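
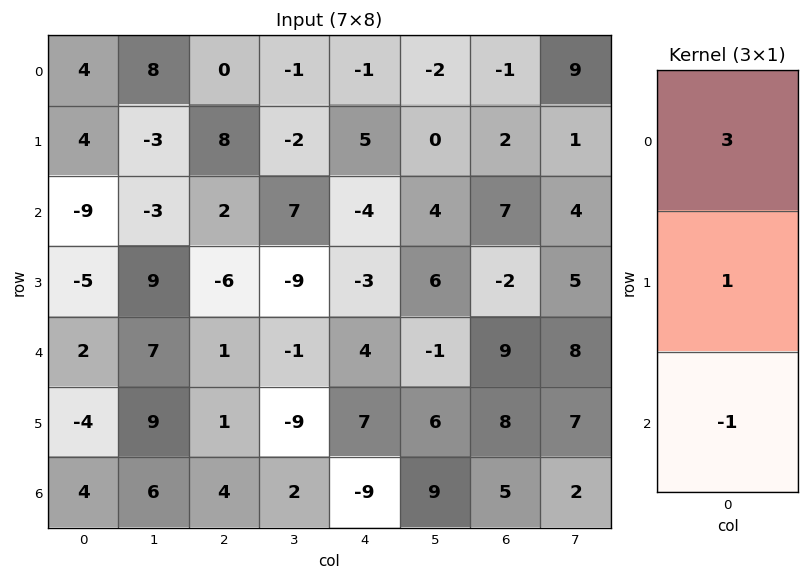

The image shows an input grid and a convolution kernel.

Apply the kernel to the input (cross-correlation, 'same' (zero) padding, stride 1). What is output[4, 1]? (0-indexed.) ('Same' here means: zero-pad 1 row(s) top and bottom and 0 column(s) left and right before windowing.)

The receptive field on the zero-padded input at this output position is [9 / 7 / 9]. Elementwise product with the kernel and sum: 9·3 + 7·1 + 9·-1.

25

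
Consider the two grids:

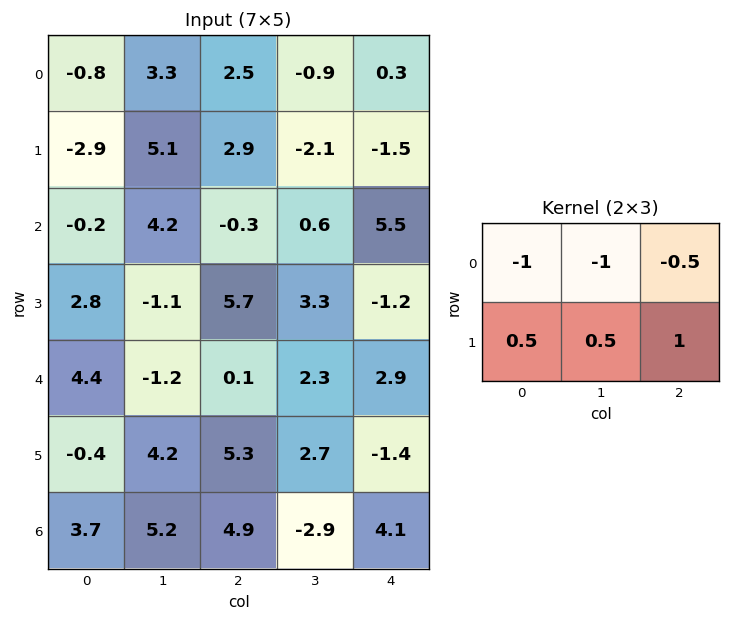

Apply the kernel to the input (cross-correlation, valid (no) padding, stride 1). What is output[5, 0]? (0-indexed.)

The receptive field on the input at this output position is [-0.4 4.2 5.3 / 3.7 5.2 4.9]. Elementwise product with the kernel and sum: -0.4·-1 + 4.2·-1 + 5.3·-0.5 + 3.7·0.5 + 5.2·0.5 + 4.9·1.

2.9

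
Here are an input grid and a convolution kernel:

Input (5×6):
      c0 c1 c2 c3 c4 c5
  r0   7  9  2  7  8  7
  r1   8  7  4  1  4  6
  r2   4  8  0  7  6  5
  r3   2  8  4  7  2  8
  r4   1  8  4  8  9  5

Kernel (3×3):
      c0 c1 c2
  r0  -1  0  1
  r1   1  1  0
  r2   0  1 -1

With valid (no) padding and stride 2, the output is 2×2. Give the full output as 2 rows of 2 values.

Output[0,0]: The receptive field on the input at this output position is [7 9 2 / 8 7 4 / 4 8 0]. Elementwise product with the kernel and sum: 7·-1 + 2·1 + 8·1 + 7·1 + 8·1 + 0·-1.
Output[0,1]: The receptive field on the input at this output position is [2 7 8 / 4 1 4 / 0 7 6]. Elementwise product with the kernel and sum: 2·-1 + 8·1 + 4·1 + 1·1 + 7·1 + 6·-1.

18 12
10 16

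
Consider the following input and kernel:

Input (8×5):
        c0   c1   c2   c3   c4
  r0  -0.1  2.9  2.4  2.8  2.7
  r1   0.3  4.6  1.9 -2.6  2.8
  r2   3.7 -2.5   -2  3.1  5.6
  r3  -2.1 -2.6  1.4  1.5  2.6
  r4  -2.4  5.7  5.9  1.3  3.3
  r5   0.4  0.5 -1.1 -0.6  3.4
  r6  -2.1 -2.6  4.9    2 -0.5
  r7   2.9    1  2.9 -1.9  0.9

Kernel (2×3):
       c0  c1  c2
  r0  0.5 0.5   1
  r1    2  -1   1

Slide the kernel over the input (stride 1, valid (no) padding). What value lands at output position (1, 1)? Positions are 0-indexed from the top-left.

0.75

The receptive field on the input at this output position is [4.6 1.9 -2.6 / -2.5 -2 3.1]. Elementwise product with the kernel and sum: 4.6·0.5 + 1.9·0.5 + -2.6·1 + -2.5·2 + -2·-1 + 3.1·1.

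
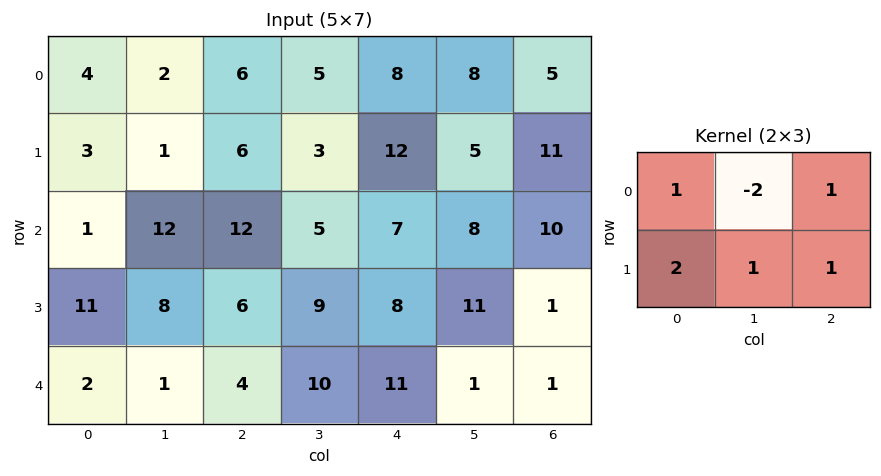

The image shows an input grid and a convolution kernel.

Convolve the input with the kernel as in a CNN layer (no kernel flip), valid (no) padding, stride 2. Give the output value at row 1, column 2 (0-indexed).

29

The receptive field on the input at this output position is [7 8 10 / 8 11 1]. Elementwise product with the kernel and sum: 7·1 + 8·-2 + 10·1 + 8·2 + 11·1 + 1·1.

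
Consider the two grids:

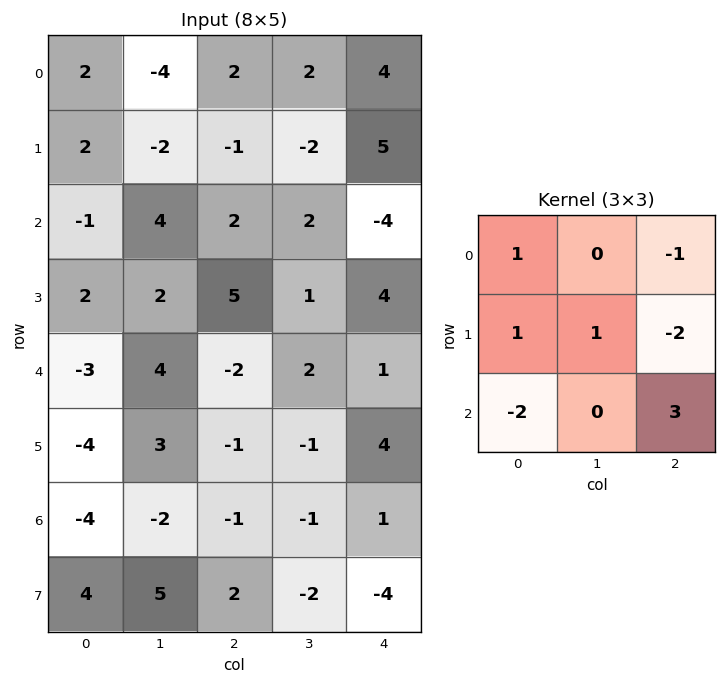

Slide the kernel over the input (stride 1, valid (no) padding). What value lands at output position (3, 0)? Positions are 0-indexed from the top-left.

7

The receptive field on the input at this output position is [2 2 5 / -3 4 -2 / -4 3 -1]. Elementwise product with the kernel and sum: 2·1 + 5·-1 + -3·1 + 4·1 + -2·-2 + -4·-2 + -1·3.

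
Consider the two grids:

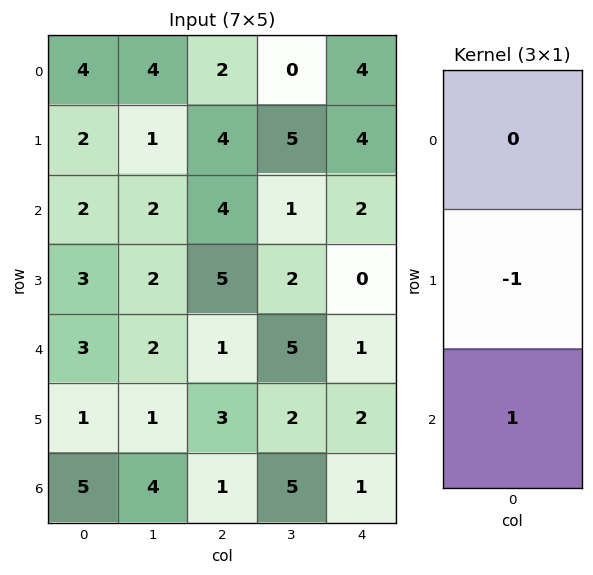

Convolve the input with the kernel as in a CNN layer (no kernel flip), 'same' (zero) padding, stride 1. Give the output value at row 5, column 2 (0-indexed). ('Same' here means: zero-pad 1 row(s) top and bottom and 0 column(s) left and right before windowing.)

The receptive field on the zero-padded input at this output position is [1 / 3 / 1]. Elementwise product with the kernel and sum: 3·-1 + 1·1.

-2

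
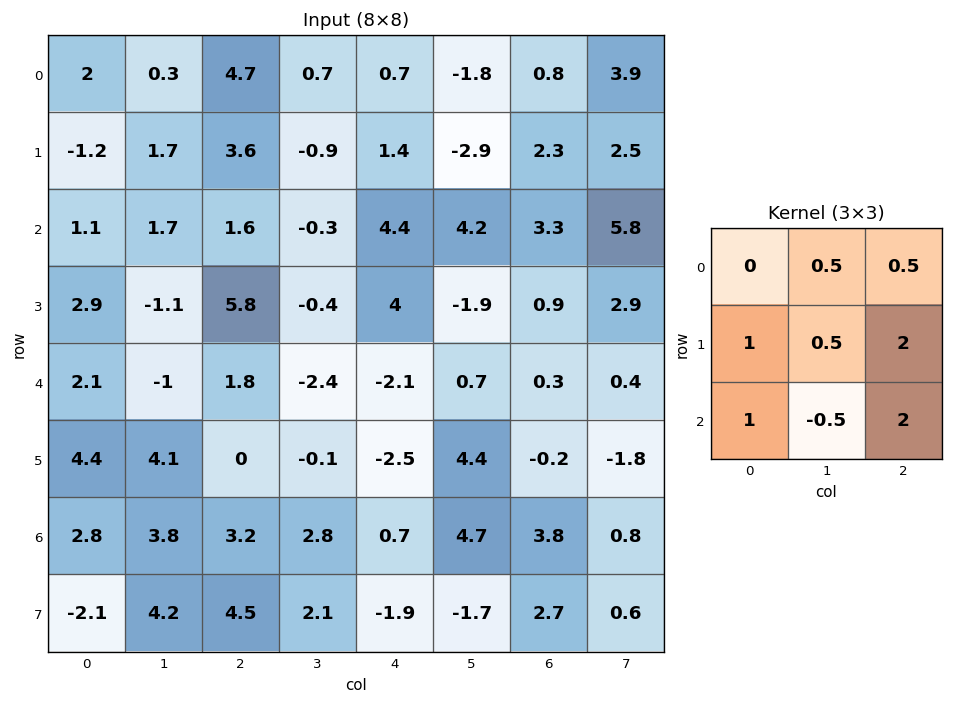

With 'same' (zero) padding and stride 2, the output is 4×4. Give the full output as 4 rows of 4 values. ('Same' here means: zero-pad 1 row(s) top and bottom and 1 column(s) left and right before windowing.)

5.6 2.15 -9.95 7.35
0.55 -1.55 3.35 23.3
5.95 1.7 8.95 4.45
22.7 17.1 13.15 5.35

Output[0,0]: The receptive field on the zero-padded input at this output position is [0 0 0 / 0 2 0.3 / 0 -1.2 1.7]. Elementwise product with the kernel and sum: 0·0.5 + 0·0.5 + 0·1 + 2·0.5 + 0.3·2 + 0·1 + -1.2·-0.5 + 1.7·2.
Output[0,1]: The receptive field on the zero-padded input at this output position is [0 0 0 / 0.3 4.7 0.7 / 1.7 3.6 -0.9]. Elementwise product with the kernel and sum: 0·0.5 + 0·0.5 + 0.3·1 + 4.7·0.5 + 0.7·2 + 1.7·1 + 3.6·-0.5 + -0.9·2.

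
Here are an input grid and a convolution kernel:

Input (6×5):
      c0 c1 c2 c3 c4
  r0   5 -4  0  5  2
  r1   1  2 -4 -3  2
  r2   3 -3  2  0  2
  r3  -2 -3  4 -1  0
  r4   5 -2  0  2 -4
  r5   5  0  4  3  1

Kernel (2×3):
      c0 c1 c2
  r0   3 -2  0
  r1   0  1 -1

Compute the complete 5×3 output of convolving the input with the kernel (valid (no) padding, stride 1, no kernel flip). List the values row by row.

Output[0,0]: The receptive field on the input at this output position is [5 -4 0 / 1 2 -4]. Elementwise product with the kernel and sum: 5·3 + -4·-2 + 2·1 + -4·-1.

29 -13 -15
-6 16 -8
8 -8 5
-2 -19 20
15 -5 -2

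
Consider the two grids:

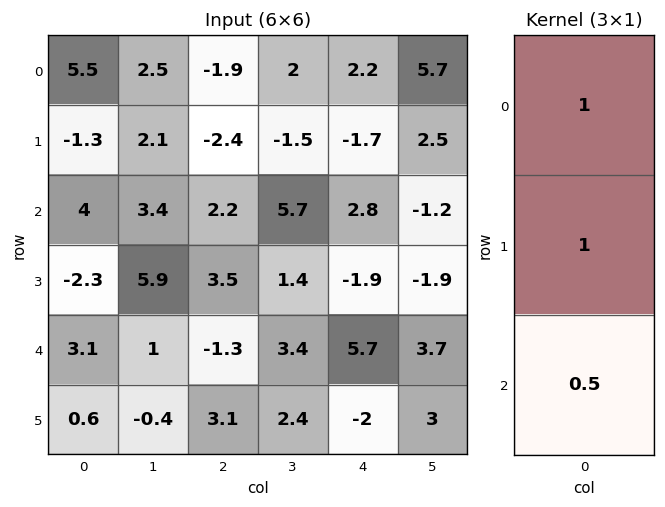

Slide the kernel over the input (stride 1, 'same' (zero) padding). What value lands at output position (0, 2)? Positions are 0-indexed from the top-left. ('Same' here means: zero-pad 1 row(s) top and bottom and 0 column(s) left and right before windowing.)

-3.1

The receptive field on the zero-padded input at this output position is [0 / -1.9 / -2.4]. Elementwise product with the kernel and sum: 0·1 + -1.9·1 + -2.4·0.5.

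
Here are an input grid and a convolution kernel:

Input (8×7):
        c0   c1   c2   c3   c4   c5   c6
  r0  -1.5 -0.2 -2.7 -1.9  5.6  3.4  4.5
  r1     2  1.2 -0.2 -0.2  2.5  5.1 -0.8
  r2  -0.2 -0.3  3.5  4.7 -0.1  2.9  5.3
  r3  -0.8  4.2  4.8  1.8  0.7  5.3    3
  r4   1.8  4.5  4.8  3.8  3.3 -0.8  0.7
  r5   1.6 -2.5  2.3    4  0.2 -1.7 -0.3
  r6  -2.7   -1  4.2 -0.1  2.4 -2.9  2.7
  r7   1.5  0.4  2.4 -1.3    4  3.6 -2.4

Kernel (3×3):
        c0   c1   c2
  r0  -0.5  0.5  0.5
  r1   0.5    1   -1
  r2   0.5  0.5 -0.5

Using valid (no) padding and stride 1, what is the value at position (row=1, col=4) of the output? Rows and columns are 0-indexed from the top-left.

-0.05

The receptive field on the input at this output position is [2.5 5.1 -0.8 / -0.1 2.9 5.3 / 0.7 5.3 3]. Elementwise product with the kernel and sum: 2.5·-0.5 + 5.1·0.5 + -0.8·0.5 + -0.1·0.5 + 2.9·1 + 5.3·-1 + 0.7·0.5 + 5.3·0.5 + 3·-0.5.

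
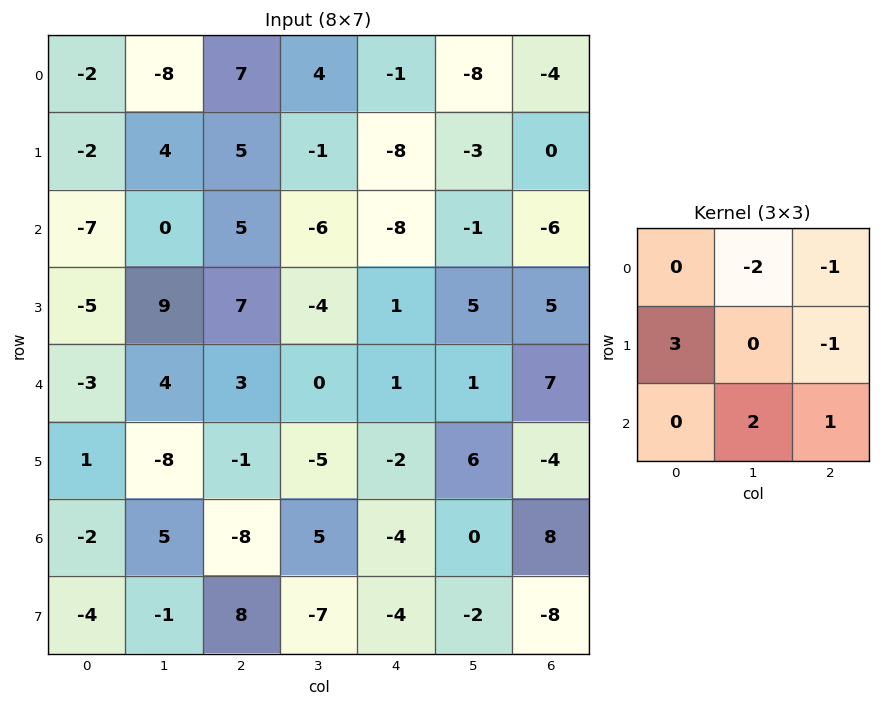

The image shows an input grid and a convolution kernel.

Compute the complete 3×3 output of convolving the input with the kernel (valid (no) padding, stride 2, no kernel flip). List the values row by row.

3 -4 -12
-16 41 15
-5 4 -3

Output[0,0]: The receptive field on the input at this output position is [-2 -8 7 / -2 4 5 / -7 0 5]. Elementwise product with the kernel and sum: -8·-2 + 7·-1 + -2·3 + 5·-1 + 0·2 + 5·1.
Output[0,1]: The receptive field on the input at this output position is [7 4 -1 / 5 -1 -8 / 5 -6 -8]. Elementwise product with the kernel and sum: 4·-2 + -1·-1 + 5·3 + -8·-1 + -6·2 + -8·1.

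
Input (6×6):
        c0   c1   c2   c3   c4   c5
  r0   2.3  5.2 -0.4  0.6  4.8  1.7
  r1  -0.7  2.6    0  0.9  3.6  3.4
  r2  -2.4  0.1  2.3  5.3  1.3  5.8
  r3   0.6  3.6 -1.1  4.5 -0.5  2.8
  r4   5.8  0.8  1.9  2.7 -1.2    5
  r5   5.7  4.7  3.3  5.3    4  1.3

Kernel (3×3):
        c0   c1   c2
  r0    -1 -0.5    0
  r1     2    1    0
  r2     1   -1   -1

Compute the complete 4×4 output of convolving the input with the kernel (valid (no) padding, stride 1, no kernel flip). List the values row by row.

-8.5 -7.3 -3.3 0.6
-7.2 0.1 4.35 11.4
10.25 1.05 -2.25 1.45
7.7 -3.45 -0.65 -0.05

Output[0,0]: The receptive field on the input at this output position is [2.3 5.2 -0.4 / -0.7 2.6 0 / -2.4 0.1 2.3]. Elementwise product with the kernel and sum: 2.3·-1 + 5.2·-0.5 + -0.7·2 + 2.6·1 + -2.4·1 + 0.1·-1 + 2.3·-1.
Output[0,1]: The receptive field on the input at this output position is [5.2 -0.4 0.6 / 2.6 0 0.9 / 0.1 2.3 5.3]. Elementwise product with the kernel and sum: 5.2·-1 + -0.4·-0.5 + 2.6·2 + 0·1 + 0.1·1 + 2.3·-1 + 5.3·-1.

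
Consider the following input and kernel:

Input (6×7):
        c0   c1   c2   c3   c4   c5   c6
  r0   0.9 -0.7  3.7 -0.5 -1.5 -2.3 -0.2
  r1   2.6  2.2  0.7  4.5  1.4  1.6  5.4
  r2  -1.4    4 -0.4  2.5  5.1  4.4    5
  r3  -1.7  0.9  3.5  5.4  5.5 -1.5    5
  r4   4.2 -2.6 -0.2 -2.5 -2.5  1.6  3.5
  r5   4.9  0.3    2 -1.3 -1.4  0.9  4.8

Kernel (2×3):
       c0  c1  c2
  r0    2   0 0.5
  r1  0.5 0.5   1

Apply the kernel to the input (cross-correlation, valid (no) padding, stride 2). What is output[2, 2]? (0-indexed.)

The receptive field on the input at this output position is [-2.5 1.6 3.5 / -1.4 0.9 4.8]. Elementwise product with the kernel and sum: -2.5·2 + 3.5·0.5 + -1.4·0.5 + 0.9·0.5 + 4.8·1.

1.3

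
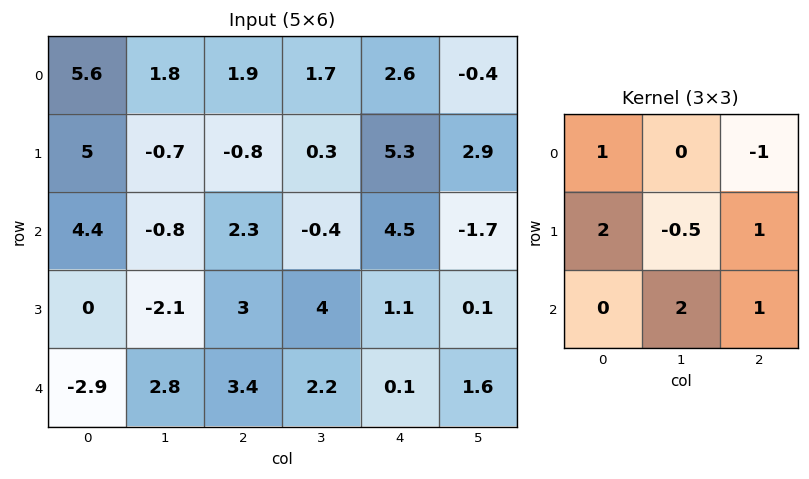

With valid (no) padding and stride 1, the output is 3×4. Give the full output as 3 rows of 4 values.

13.95 3.6 6.55 10.25
16.1 5.85 12.3 -5.05
15.15 6.9 7.4 10.65

Output[0,0]: The receptive field on the input at this output position is [5.6 1.8 1.9 / 5 -0.7 -0.8 / 4.4 -0.8 2.3]. Elementwise product with the kernel and sum: 5.6·1 + 1.9·-1 + 5·2 + -0.7·-0.5 + -0.8·1 + -0.8·2 + 2.3·1.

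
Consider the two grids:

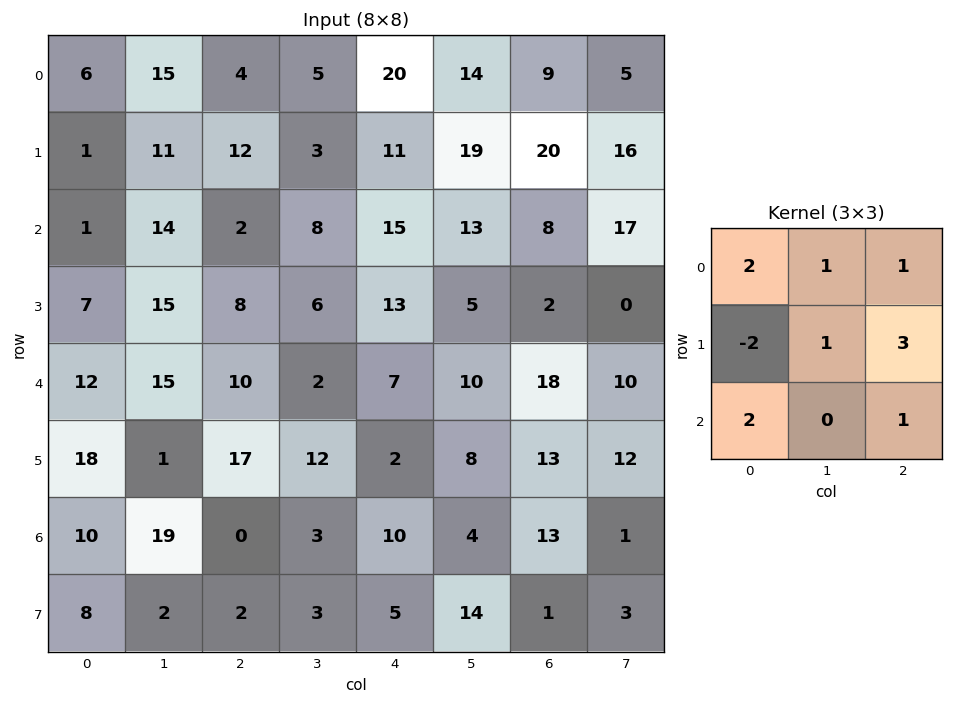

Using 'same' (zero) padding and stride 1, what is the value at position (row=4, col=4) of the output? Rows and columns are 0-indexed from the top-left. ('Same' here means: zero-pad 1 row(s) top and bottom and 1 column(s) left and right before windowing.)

95

The receptive field on the zero-padded input at this output position is [6 13 5 / 2 7 10 / 12 2 8]. Elementwise product with the kernel and sum: 6·2 + 13·1 + 5·1 + 2·-2 + 7·1 + 10·3 + 12·2 + 8·1.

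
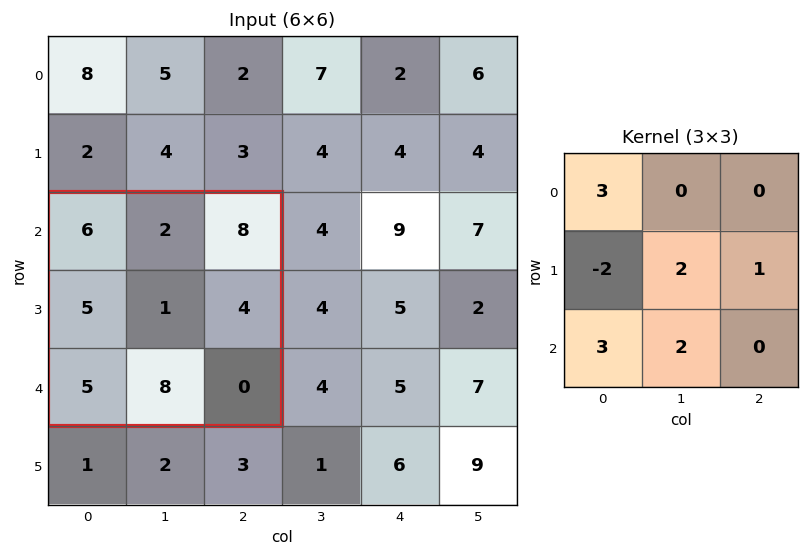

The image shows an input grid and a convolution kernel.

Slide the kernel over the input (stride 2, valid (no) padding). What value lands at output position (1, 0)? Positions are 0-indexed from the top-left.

45

The receptive field on the input at this output position is [6 2 8 / 5 1 4 / 5 8 0]. Elementwise product with the kernel and sum: 6·3 + 5·-2 + 1·2 + 4·1 + 5·3 + 8·2.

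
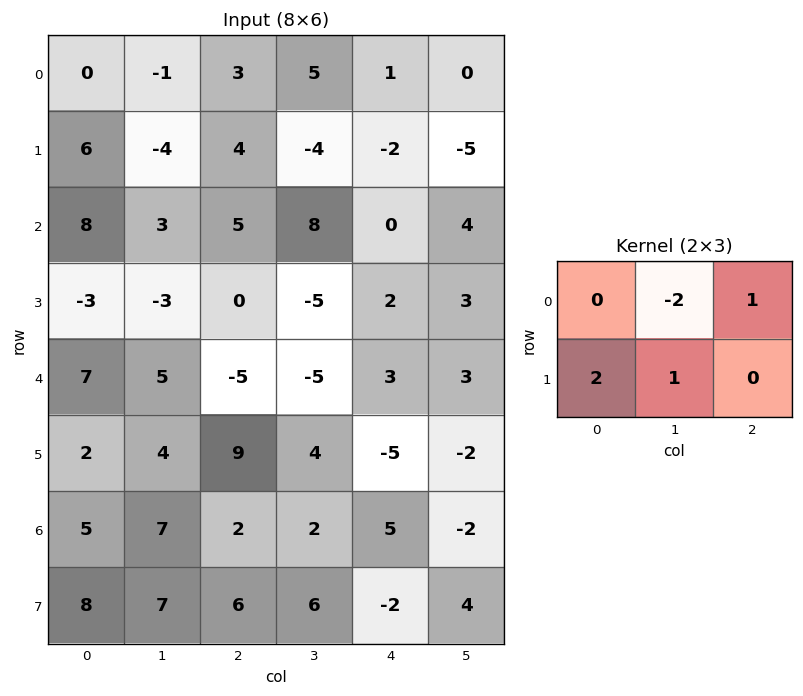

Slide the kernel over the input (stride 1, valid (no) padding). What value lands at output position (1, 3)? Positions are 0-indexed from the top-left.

15

The receptive field on the input at this output position is [-4 -2 -5 / 8 0 4]. Elementwise product with the kernel and sum: -2·-2 + -5·1 + 8·2 + 0·1.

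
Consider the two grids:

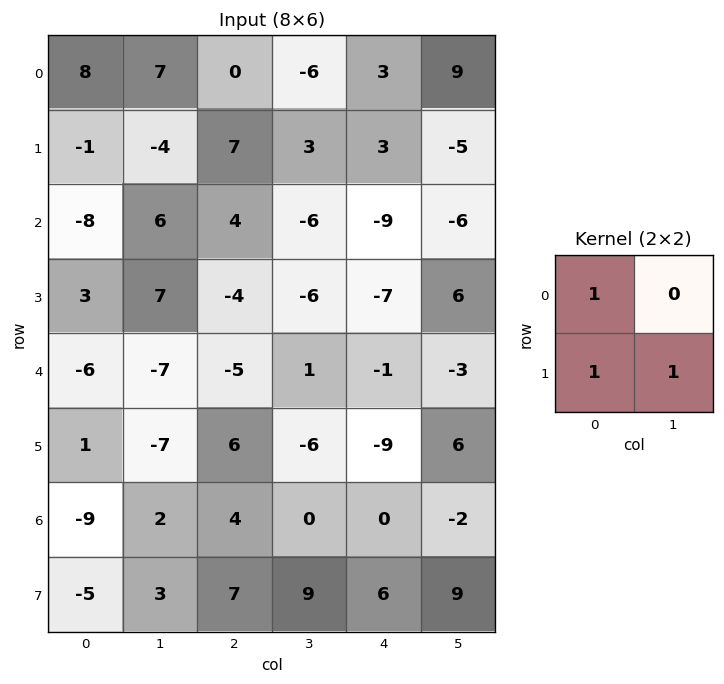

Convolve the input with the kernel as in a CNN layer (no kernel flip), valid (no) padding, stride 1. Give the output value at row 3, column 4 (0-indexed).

The receptive field on the input at this output position is [-7 6 / -1 -3]. Elementwise product with the kernel and sum: -7·1 + -1·1 + -3·1.

-11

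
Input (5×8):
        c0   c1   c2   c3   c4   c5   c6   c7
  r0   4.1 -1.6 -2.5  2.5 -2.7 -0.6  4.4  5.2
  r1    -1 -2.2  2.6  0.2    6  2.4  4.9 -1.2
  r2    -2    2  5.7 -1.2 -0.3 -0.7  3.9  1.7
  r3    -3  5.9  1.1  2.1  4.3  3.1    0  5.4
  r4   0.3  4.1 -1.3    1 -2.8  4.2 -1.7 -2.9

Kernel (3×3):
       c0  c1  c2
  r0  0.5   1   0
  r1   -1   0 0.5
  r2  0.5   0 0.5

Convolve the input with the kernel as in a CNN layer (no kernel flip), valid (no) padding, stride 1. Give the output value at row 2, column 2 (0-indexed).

0.65

The receptive field on the input at this output position is [5.7 -1.2 -0.3 / 1.1 2.1 4.3 / -1.3 1 -2.8]. Elementwise product with the kernel and sum: 5.7·0.5 + -1.2·1 + 1.1·-1 + 4.3·0.5 + -1.3·0.5 + -2.8·0.5.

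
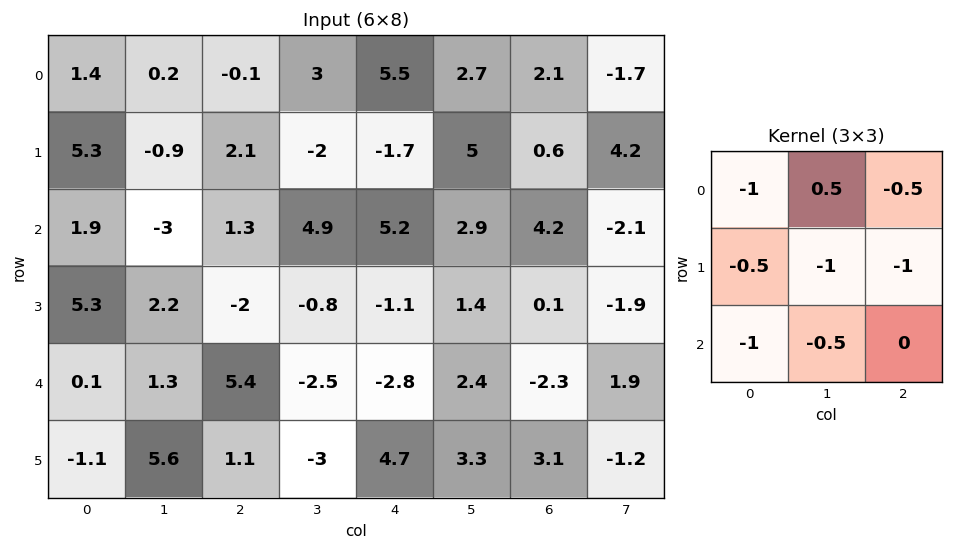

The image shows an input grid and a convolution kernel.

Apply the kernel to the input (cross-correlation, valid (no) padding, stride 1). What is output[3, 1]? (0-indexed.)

The receptive field on the input at this output position is [2.2 -2 -0.8 / 1.3 5.4 -2.5 / 5.6 1.1 -3]. Elementwise product with the kernel and sum: 2.2·-1 + -2·0.5 + -0.8·-0.5 + 1.3·-0.5 + 5.4·-1 + -2.5·-1 + 5.6·-1 + 1.1·-0.5.

-12.5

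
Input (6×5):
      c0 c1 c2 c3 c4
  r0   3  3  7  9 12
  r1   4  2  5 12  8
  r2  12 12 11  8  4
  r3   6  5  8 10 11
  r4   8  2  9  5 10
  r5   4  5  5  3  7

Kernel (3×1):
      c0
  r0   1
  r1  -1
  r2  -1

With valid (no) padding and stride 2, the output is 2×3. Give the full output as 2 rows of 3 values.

-13 -9 0
-2 -6 -17

Output[0,0]: The receptive field on the input at this output position is [3 / 4 / 12]. Elementwise product with the kernel and sum: 3·1 + 4·-1 + 12·-1.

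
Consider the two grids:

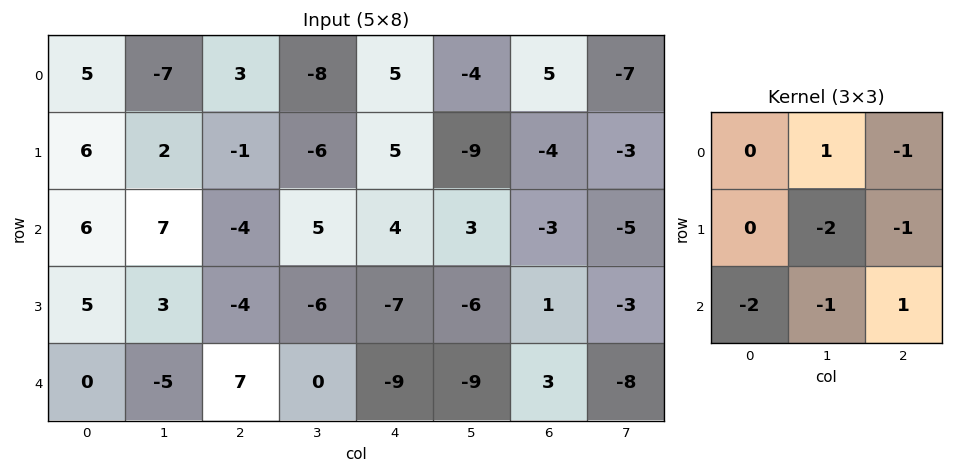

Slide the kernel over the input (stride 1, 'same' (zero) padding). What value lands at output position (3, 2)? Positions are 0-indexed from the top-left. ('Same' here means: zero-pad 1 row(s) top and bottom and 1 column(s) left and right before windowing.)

The receptive field on the zero-padded input at this output position is [7 -4 5 / 3 -4 -6 / -5 7 0]. Elementwise product with the kernel and sum: -4·1 + 5·-1 + -4·-2 + -6·-1 + -5·-2 + 7·-1 + 0·1.

8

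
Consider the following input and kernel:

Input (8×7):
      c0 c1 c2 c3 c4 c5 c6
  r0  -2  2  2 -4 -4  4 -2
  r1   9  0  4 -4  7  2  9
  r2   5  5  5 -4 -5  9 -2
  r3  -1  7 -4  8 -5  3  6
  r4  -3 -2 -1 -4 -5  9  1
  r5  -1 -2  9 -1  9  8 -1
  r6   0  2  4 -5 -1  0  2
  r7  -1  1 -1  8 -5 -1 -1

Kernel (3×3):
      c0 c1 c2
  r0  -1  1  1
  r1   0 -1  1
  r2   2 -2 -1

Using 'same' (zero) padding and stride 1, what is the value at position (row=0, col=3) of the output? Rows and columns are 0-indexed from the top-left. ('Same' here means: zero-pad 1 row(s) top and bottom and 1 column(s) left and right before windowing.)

The receptive field on the zero-padded input at this output position is [0 0 0 / 2 -4 -4 / 4 -4 7]. Elementwise product with the kernel and sum: 0·-1 + 0·1 + 0·1 + -4·-1 + -4·1 + 4·2 + -4·-2 + 7·-1.

9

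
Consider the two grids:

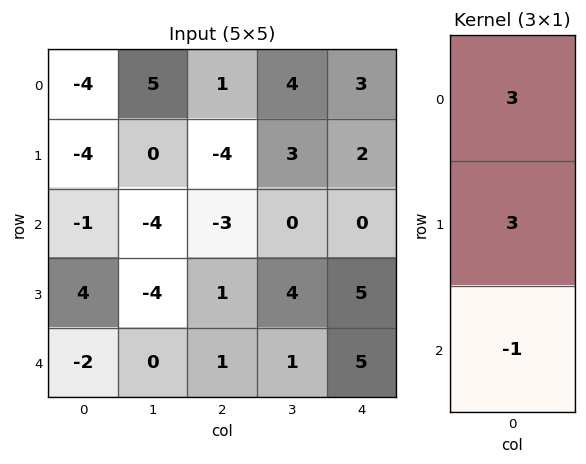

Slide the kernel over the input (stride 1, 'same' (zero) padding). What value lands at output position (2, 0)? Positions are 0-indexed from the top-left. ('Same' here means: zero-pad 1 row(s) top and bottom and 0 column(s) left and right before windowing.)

The receptive field on the zero-padded input at this output position is [-4 / -1 / 4]. Elementwise product with the kernel and sum: -4·3 + -1·3 + 4·-1.

-19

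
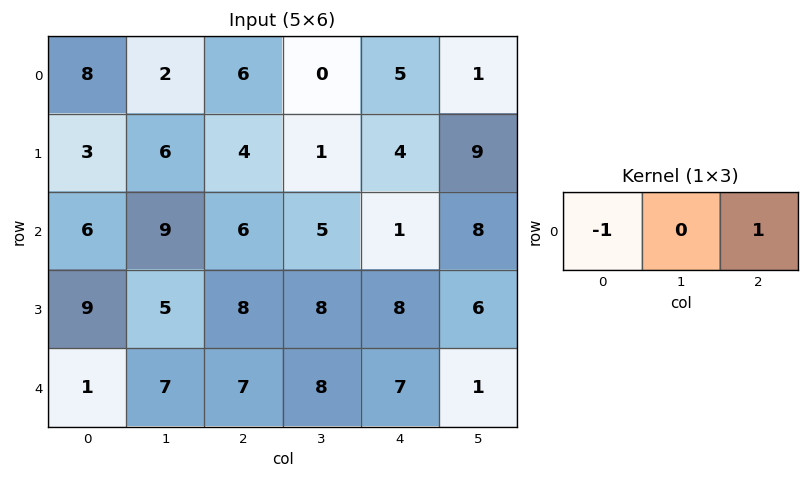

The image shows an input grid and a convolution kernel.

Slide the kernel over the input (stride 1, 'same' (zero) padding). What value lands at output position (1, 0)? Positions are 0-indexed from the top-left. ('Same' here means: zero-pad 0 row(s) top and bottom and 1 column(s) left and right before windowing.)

The receptive field on the zero-padded input at this output position is [0 3 6]. Elementwise product with the kernel and sum: 0·-1 + 6·1.

6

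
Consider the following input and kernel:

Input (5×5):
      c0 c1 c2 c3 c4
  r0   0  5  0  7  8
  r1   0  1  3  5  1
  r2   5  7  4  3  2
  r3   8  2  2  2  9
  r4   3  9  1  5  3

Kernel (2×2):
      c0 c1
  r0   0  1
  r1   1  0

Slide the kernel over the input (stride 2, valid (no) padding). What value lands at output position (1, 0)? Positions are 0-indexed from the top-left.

The receptive field on the input at this output position is [5 7 / 8 2]. Elementwise product with the kernel and sum: 7·1 + 8·1.

15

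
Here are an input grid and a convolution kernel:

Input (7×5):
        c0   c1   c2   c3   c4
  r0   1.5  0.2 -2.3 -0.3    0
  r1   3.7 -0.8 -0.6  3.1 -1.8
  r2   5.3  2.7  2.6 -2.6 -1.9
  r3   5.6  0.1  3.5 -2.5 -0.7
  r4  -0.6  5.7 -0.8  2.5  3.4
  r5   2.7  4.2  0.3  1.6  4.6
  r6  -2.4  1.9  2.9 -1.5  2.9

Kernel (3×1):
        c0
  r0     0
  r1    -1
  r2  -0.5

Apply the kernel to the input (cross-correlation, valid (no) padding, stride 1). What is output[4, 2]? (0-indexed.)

-1.75

The receptive field on the input at this output position is [-0.8 / 0.3 / 2.9]. Elementwise product with the kernel and sum: 0.3·-1 + 2.9·-0.5.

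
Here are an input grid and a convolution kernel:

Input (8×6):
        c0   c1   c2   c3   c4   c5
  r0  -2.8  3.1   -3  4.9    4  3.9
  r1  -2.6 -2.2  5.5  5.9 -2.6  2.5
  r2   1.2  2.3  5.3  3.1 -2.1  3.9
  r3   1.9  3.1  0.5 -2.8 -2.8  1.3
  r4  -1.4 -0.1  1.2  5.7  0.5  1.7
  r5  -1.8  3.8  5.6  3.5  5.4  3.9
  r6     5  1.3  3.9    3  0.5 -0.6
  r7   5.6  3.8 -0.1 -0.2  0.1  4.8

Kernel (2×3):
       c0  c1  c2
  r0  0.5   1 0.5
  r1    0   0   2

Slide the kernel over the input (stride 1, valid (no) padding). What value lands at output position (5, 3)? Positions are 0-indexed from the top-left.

The receptive field on the input at this output position is [3.5 5.4 3.9 / 3 0.5 -0.6]. Elementwise product with the kernel and sum: 3.5·0.5 + 5.4·1 + 3.9·0.5 + -0.6·2.

7.9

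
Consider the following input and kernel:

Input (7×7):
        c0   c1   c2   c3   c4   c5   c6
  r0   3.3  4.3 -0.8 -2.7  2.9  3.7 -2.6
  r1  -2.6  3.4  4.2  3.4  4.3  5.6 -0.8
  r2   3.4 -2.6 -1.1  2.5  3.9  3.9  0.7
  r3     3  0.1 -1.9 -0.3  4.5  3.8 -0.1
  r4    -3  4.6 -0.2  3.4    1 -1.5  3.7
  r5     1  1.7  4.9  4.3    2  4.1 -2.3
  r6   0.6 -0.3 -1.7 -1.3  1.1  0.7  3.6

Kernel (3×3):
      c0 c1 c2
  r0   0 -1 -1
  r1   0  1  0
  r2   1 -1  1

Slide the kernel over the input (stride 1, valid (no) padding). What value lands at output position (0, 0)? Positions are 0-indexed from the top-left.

4.8

The receptive field on the input at this output position is [3.3 4.3 -0.8 / -2.6 3.4 4.2 / 3.4 -2.6 -1.1]. Elementwise product with the kernel and sum: 4.3·-1 + -0.8·-1 + 3.4·1 + 3.4·1 + -2.6·-1 + -1.1·1.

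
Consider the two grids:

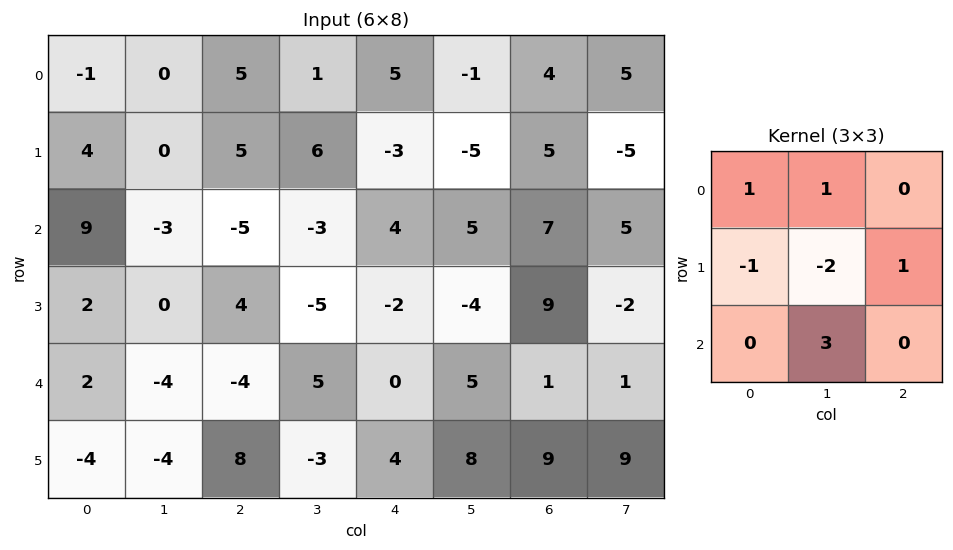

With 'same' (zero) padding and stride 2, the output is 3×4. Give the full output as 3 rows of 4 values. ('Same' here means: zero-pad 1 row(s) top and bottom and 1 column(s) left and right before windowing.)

Output[0,0]: The receptive field on the zero-padded input at this output position is [0 0 0 / 0 -1 0 / 0 4 0]. Elementwise product with the kernel and sum: 0·1 + 0·1 + 0·-1 + -1·-2 + 0·1 + 4·3.

14 6 -21 13
-11 27 -3 13
-18 45 5 26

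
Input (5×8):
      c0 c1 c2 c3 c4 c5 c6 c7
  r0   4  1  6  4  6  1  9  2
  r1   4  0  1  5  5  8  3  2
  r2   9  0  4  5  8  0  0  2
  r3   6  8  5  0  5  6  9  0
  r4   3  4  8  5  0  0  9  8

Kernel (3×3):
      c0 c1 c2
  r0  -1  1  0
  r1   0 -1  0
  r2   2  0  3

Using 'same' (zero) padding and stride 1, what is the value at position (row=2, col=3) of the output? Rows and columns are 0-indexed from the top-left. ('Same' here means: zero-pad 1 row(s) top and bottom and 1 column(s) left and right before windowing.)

The receptive field on the zero-padded input at this output position is [1 5 5 / 4 5 8 / 5 0 5]. Elementwise product with the kernel and sum: 1·-1 + 5·1 + 5·-1 + 5·2 + 5·3.

24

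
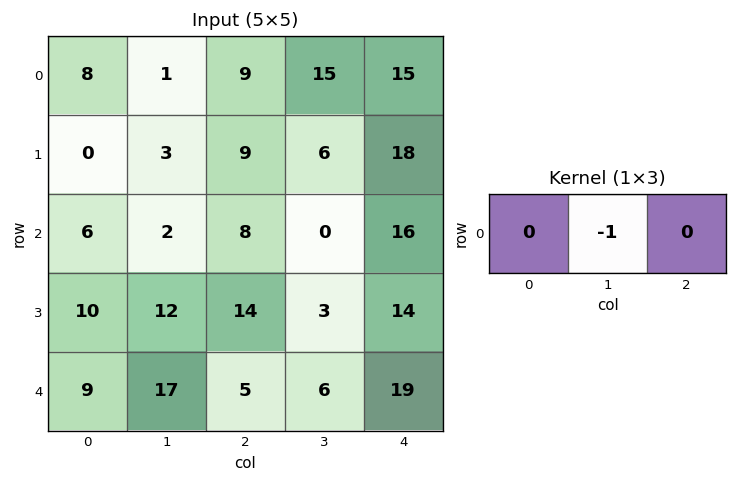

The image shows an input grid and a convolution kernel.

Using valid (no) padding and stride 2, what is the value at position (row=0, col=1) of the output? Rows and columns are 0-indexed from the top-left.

-15

The receptive field on the input at this output position is [9 15 15]. Elementwise product with the kernel and sum: 15·-1.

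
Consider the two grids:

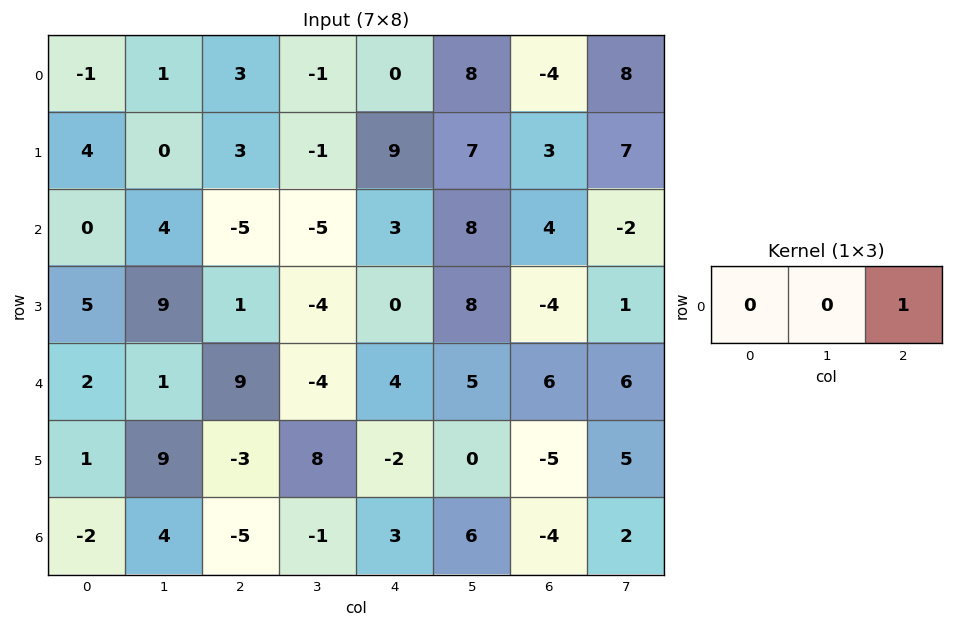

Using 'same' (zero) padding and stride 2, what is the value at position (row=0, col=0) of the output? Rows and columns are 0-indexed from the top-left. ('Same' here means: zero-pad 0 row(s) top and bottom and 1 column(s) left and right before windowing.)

The receptive field on the zero-padded input at this output position is [0 -1 1]. Elementwise product with the kernel and sum: 1·1.

1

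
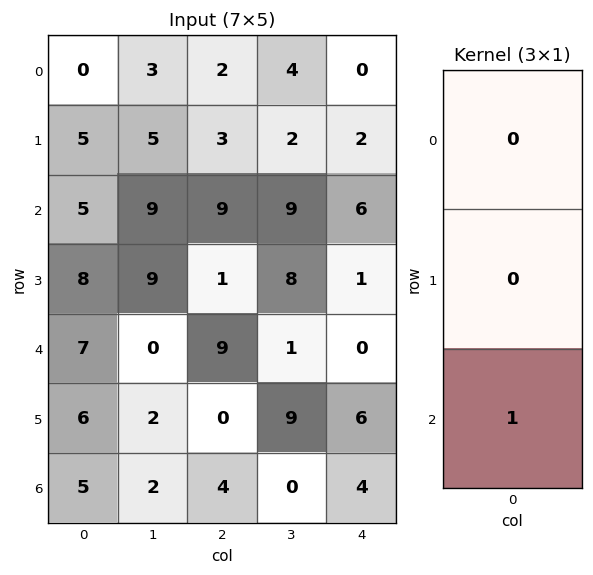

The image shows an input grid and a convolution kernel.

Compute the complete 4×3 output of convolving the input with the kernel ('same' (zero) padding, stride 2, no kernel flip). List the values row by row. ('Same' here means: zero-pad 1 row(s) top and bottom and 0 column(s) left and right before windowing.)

Output[0,0]: The receptive field on the zero-padded input at this output position is [0 / 0 / 5]. Elementwise product with the kernel and sum: 5·1.

5 3 2
8 1 1
6 0 6
0 0 0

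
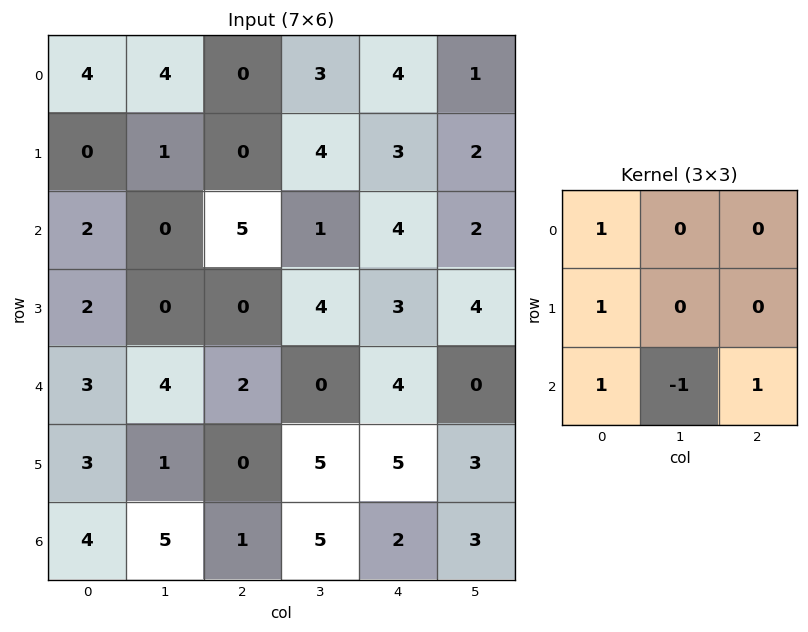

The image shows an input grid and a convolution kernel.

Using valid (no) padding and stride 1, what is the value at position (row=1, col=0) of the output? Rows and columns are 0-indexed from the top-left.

The receptive field on the input at this output position is [0 1 0 / 2 0 5 / 2 0 0]. Elementwise product with the kernel and sum: 0·1 + 2·1 + 2·1 + 0·-1 + 0·1.

4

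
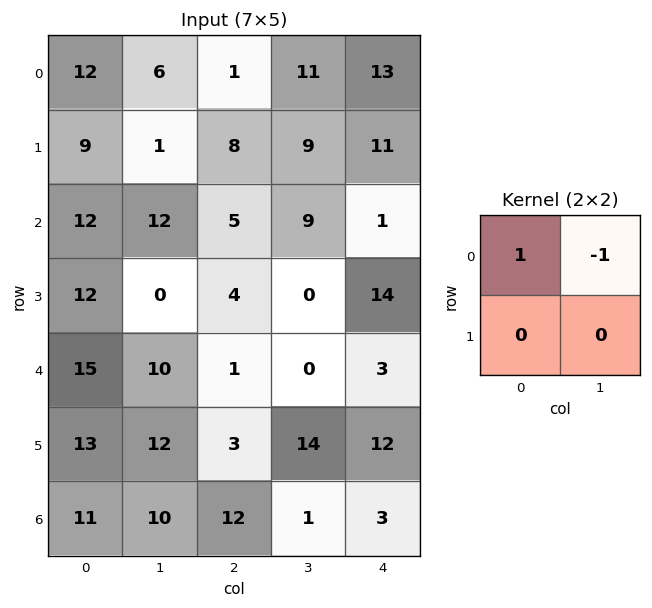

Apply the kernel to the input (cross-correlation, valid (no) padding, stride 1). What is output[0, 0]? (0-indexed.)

The receptive field on the input at this output position is [12 6 / 9 1]. Elementwise product with the kernel and sum: 12·1 + 6·-1.

6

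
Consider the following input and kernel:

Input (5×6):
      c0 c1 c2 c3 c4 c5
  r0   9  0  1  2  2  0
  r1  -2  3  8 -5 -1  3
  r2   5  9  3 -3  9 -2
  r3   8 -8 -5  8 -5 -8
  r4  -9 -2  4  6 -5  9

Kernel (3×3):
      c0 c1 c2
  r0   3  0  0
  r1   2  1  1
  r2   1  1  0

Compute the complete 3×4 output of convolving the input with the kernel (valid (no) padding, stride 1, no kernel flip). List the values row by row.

Output[0,0]: The receptive field on the input at this output position is [9 0 1 / -2 3 8 / 5 9 3]. Elementwise product with the kernel and sum: 9·3 + -2·2 + 3·1 + 8·1 + 5·1 + 9·1.
Output[0,1]: The receptive field on the input at this output position is [0 1 2 / 3 8 -5 / 9 3 -3]. Elementwise product with the kernel and sum: 0·3 + 3·2 + 8·1 + -5·1 + 9·1 + 3·1.

48 21 13 4
16 14 39 -11
7 16 12 -5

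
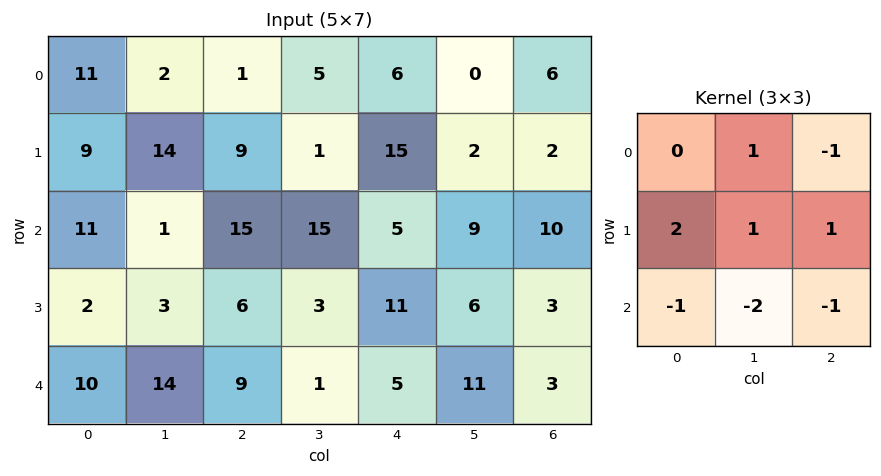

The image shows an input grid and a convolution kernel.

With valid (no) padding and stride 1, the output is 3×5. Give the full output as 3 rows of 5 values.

14 -12 -17 -9 -5
29 22 13 26 3
-48 -18 20 -3 0

Output[0,0]: The receptive field on the input at this output position is [11 2 1 / 9 14 9 / 11 1 15]. Elementwise product with the kernel and sum: 2·1 + 1·-1 + 9·2 + 14·1 + 9·1 + 11·-1 + 1·-2 + 15·-1.
Output[0,1]: The receptive field on the input at this output position is [2 1 5 / 14 9 1 / 1 15 15]. Elementwise product with the kernel and sum: 1·1 + 5·-1 + 14·2 + 9·1 + 1·1 + 1·-1 + 15·-2 + 15·-1.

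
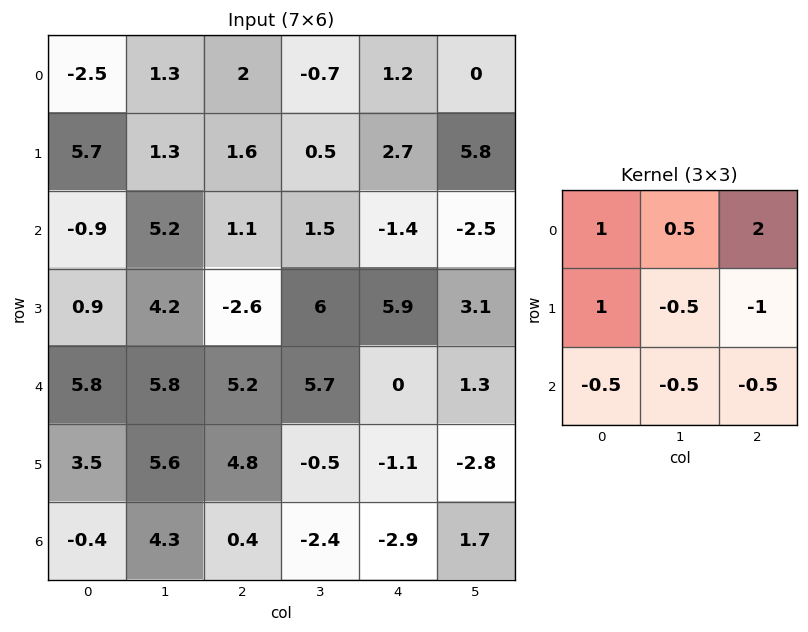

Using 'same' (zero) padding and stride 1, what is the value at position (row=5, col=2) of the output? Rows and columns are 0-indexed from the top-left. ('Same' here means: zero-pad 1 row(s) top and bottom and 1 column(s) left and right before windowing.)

The receptive field on the zero-padded input at this output position is [5.8 5.2 5.7 / 5.6 4.8 -0.5 / 4.3 0.4 -2.4]. Elementwise product with the kernel and sum: 5.8·1 + 5.2·0.5 + 5.7·2 + 5.6·1 + 4.8·-0.5 + -0.5·-1 + 4.3·-0.5 + 0.4·-0.5 + -2.4·-0.5.

22.35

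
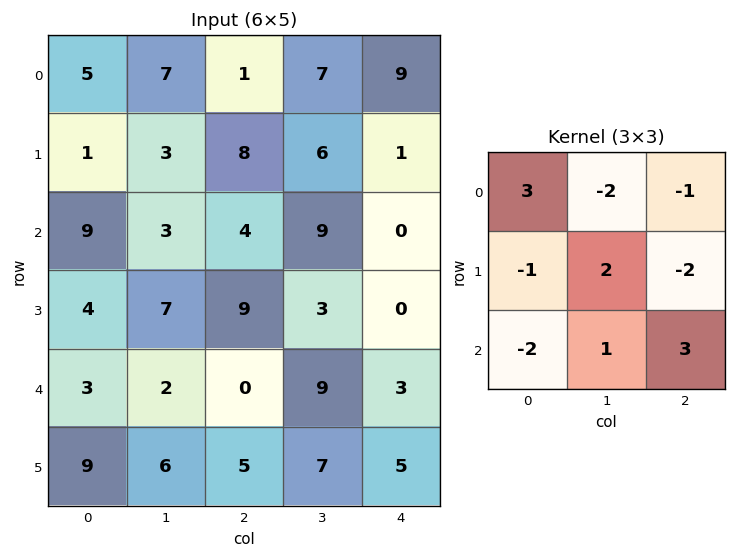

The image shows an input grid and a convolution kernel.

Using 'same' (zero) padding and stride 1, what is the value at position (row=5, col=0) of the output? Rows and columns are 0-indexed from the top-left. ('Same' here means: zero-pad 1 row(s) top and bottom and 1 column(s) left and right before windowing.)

The receptive field on the zero-padded input at this output position is [0 3 2 / 0 9 6 / 0 0 0]. Elementwise product with the kernel and sum: 0·3 + 3·-2 + 2·-1 + 0·-1 + 9·2 + 6·-2 + 0·-2 + 0·1 + 0·3.

-2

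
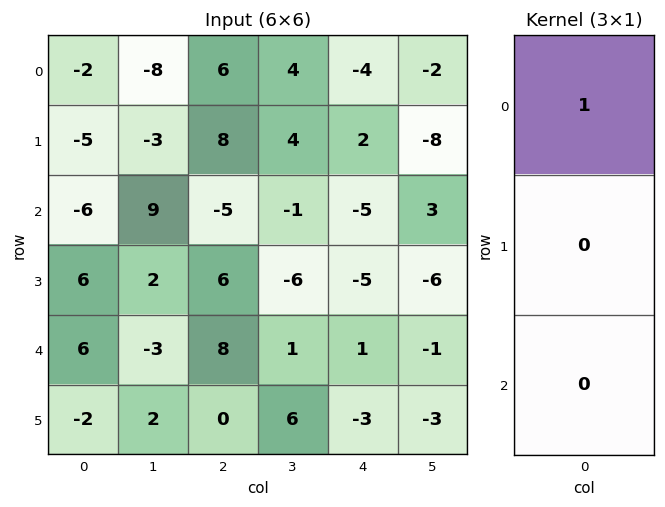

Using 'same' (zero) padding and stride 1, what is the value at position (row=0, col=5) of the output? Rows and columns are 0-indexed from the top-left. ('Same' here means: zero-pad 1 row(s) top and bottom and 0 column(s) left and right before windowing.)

The receptive field on the zero-padded input at this output position is [0 / -2 / -8]. Elementwise product with the kernel and sum: 0·1.

0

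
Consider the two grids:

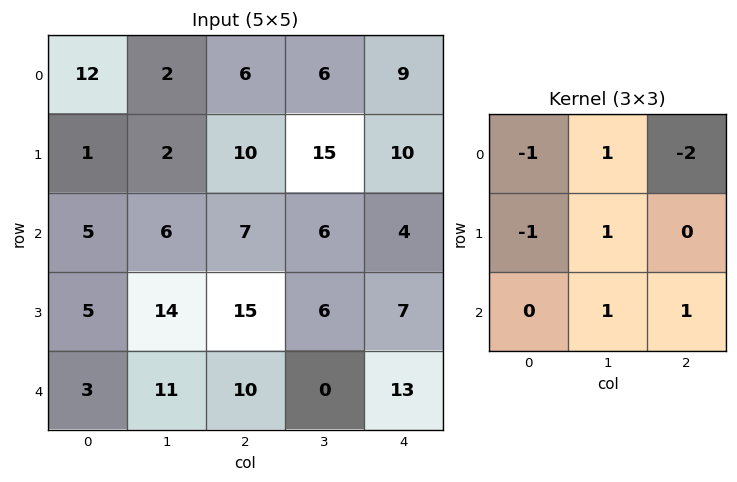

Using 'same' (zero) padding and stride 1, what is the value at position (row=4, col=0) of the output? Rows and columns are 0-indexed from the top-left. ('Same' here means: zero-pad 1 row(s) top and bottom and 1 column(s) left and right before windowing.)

-20

The receptive field on the zero-padded input at this output position is [0 5 14 / 0 3 11 / 0 0 0]. Elementwise product with the kernel and sum: 0·-1 + 5·1 + 14·-2 + 0·-1 + 3·1 + 0·1 + 0·1.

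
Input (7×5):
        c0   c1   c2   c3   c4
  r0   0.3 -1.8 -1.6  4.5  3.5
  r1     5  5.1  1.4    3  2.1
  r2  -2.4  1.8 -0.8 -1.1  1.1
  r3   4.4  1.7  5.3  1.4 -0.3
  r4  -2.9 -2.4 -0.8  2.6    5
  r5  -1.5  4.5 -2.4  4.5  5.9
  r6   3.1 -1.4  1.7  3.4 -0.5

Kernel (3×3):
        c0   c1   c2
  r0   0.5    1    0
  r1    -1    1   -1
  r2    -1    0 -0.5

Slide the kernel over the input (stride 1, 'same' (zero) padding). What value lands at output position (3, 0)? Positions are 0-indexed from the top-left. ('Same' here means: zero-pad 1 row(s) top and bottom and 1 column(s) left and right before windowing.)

1.5

The receptive field on the zero-padded input at this output position is [0 -2.4 1.8 / 0 4.4 1.7 / 0 -2.9 -2.4]. Elementwise product with the kernel and sum: 0·0.5 + -2.4·1 + 0·-1 + 4.4·1 + 1.7·-1 + 0·-1 + -2.4·-0.5.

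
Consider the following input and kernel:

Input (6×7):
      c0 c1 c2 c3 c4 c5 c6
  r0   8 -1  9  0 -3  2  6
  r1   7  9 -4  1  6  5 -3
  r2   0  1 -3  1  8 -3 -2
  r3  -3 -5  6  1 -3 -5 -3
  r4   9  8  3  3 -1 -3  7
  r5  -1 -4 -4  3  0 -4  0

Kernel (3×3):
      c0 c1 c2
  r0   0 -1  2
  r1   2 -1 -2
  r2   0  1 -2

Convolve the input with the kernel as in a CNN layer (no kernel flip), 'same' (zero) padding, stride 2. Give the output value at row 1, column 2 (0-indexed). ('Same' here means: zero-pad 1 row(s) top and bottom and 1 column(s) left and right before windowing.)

The receptive field on the zero-padded input at this output position is [1 6 5 / 1 8 -3 / 1 -3 -5]. Elementwise product with the kernel and sum: 6·-1 + 5·2 + 1·2 + 8·-1 + -3·-2 + -3·1 + -5·-2.

11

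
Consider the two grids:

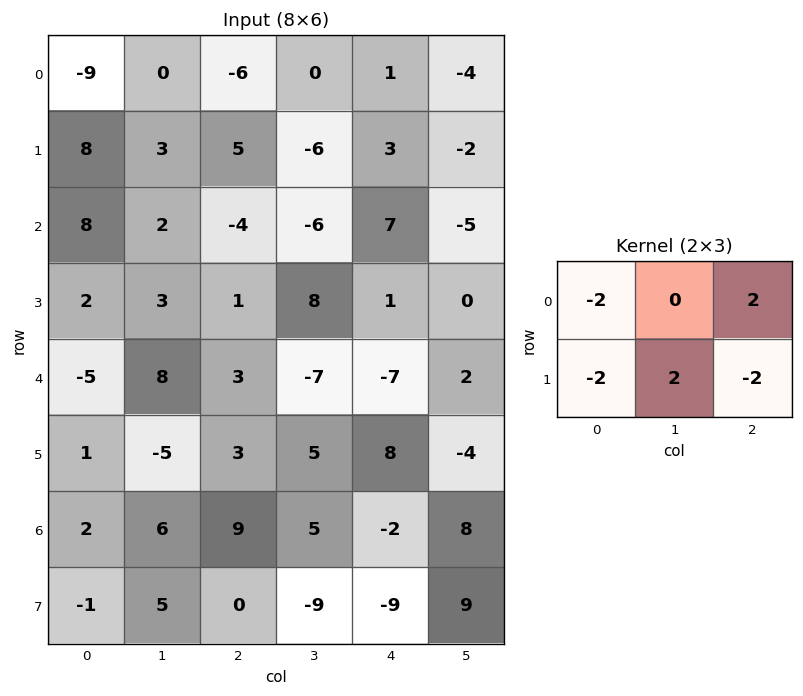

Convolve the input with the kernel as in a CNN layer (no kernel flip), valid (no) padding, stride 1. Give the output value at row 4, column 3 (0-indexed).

32

The receptive field on the input at this output position is [-7 -7 2 / 5 8 -4]. Elementwise product with the kernel and sum: -7·-2 + 2·2 + 5·-2 + 8·2 + -4·-2.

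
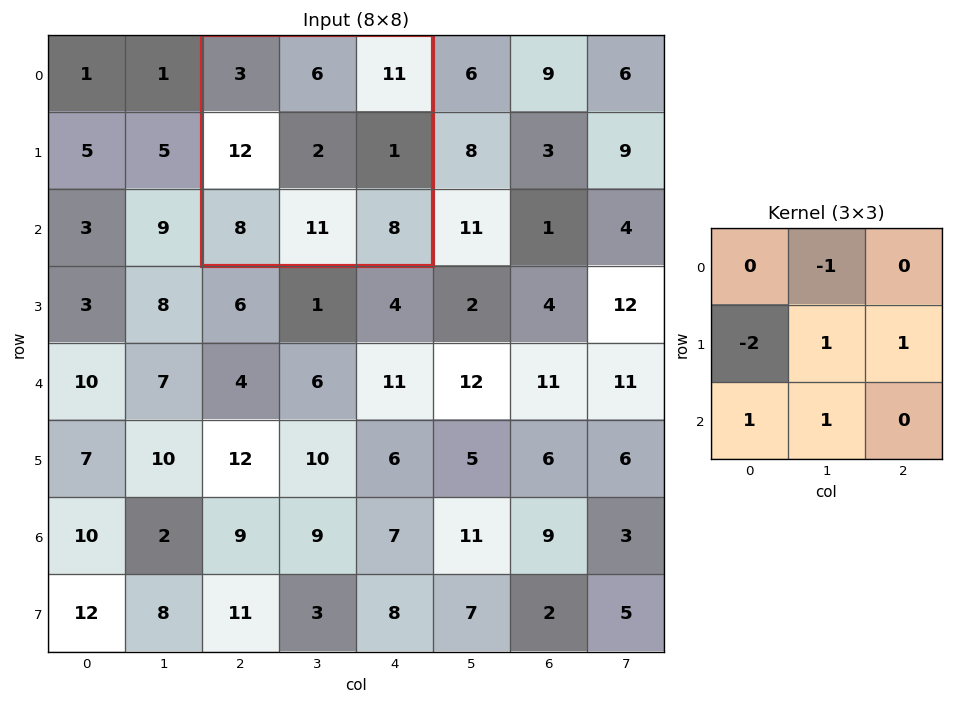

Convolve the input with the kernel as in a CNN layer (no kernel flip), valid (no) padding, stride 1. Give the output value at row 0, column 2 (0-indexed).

The receptive field on the input at this output position is [3 6 11 / 12 2 1 / 8 11 8]. Elementwise product with the kernel and sum: 6·-1 + 12·-2 + 2·1 + 1·1 + 8·1 + 11·1.

-8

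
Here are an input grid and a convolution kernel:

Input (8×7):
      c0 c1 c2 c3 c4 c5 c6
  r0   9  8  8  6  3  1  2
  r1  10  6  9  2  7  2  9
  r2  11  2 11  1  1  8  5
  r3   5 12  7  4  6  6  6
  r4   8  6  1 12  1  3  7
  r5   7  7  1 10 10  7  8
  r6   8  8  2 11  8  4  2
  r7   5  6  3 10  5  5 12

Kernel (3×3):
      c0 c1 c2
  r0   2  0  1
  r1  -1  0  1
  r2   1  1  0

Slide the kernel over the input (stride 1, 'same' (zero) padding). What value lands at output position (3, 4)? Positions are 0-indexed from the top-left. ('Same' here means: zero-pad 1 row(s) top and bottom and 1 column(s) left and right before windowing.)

25

The receptive field on the zero-padded input at this output position is [1 1 8 / 4 6 6 / 12 1 3]. Elementwise product with the kernel and sum: 1·2 + 8·1 + 4·-1 + 6·1 + 12·1 + 1·1.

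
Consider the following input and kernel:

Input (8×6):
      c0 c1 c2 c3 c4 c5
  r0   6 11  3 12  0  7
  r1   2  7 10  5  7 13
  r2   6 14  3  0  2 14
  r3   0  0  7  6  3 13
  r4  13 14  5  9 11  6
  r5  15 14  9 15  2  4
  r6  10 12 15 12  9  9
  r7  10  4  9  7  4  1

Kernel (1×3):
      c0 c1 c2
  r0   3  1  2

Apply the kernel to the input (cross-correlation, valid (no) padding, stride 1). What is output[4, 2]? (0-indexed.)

The receptive field on the input at this output position is [5 9 11]. Elementwise product with the kernel and sum: 5·3 + 9·1 + 11·2.

46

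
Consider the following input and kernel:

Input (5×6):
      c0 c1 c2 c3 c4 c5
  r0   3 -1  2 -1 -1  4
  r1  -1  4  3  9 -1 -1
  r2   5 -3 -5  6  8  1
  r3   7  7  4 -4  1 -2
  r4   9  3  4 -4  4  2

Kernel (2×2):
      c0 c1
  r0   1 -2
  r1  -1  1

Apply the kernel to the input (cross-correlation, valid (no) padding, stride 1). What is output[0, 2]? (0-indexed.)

10

The receptive field on the input at this output position is [2 -1 / 3 9]. Elementwise product with the kernel and sum: 2·1 + -1·-2 + 3·-1 + 9·1.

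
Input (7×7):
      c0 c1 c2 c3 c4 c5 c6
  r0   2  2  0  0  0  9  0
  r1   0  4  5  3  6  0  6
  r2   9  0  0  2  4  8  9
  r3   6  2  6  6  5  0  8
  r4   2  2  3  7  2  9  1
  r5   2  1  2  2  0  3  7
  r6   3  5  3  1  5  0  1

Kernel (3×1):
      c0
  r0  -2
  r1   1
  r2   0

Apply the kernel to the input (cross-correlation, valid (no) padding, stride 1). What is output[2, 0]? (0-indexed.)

The receptive field on the input at this output position is [9 / 6 / 2]. Elementwise product with the kernel and sum: 9·-2 + 6·1.

-12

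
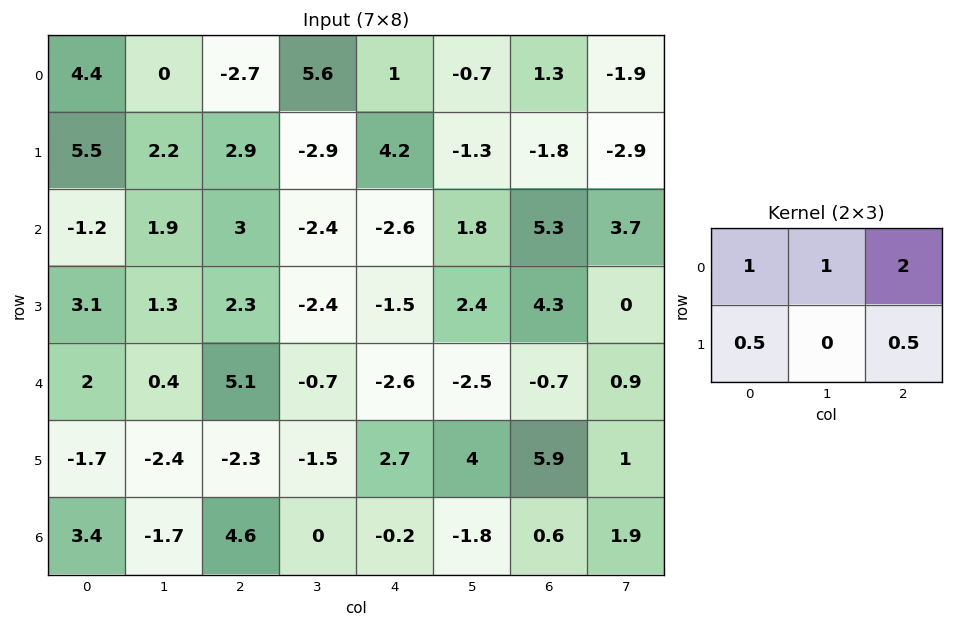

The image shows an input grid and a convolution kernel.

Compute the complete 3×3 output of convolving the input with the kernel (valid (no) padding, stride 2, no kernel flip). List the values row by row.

Output[0,0]: The receptive field on the input at this output position is [4.4 0 -2.7 / 5.5 2.2 2.9]. Elementwise product with the kernel and sum: 4.4·1 + 0·1 + -2.7·2 + 5.5·0.5 + 2.9·0.5.

3.2 8.45 4.1
9.4 -4.2 11.2
10.6 -0.6 -2.2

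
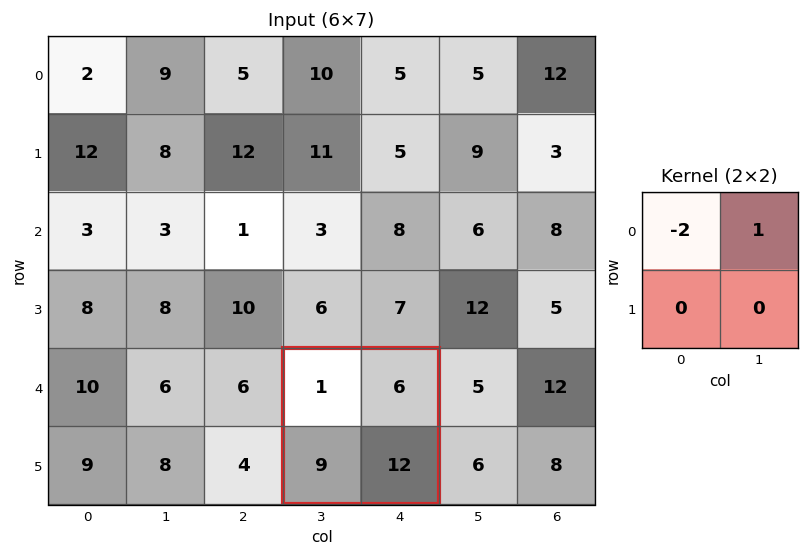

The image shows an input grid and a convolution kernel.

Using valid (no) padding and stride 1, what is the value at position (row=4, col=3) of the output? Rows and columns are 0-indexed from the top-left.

4

The receptive field on the input at this output position is [1 6 / 9 12]. Elementwise product with the kernel and sum: 1·-2 + 6·1.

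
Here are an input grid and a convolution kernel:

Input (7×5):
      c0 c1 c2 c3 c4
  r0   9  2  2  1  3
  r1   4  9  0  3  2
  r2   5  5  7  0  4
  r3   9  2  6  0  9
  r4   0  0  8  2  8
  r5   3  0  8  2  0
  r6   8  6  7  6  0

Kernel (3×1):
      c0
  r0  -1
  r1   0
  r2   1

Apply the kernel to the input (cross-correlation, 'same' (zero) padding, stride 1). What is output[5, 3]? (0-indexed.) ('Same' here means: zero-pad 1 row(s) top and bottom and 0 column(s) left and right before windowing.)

The receptive field on the zero-padded input at this output position is [2 / 2 / 6]. Elementwise product with the kernel and sum: 2·-1 + 6·1.

4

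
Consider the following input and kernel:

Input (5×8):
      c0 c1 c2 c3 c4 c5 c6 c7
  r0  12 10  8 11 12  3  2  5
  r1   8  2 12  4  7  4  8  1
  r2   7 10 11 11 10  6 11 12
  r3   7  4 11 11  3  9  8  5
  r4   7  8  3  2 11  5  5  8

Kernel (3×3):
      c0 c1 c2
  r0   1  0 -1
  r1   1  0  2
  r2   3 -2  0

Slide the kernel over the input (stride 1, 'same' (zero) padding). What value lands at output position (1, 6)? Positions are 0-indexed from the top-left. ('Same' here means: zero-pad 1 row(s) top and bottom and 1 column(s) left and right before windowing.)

The receptive field on the zero-padded input at this output position is [3 2 5 / 4 8 1 / 6 11 12]. Elementwise product with the kernel and sum: 3·1 + 5·-1 + 4·1 + 1·2 + 6·3 + 11·-2.

0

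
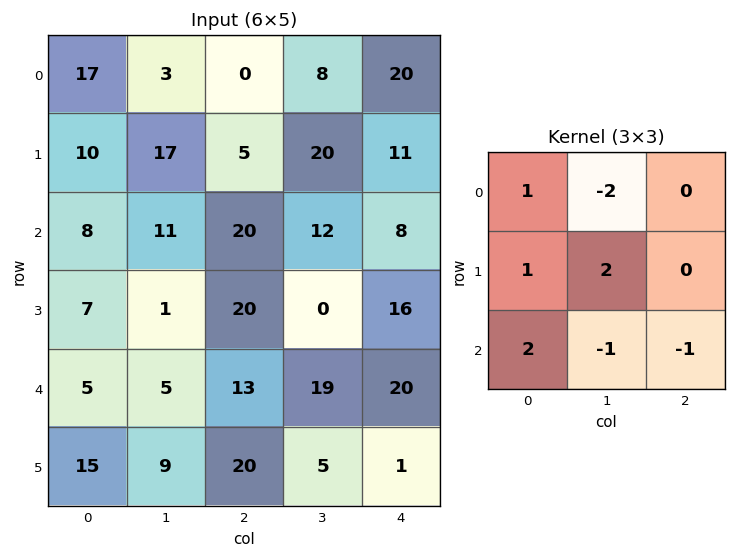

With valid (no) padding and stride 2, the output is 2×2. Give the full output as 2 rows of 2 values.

40 49
-13 3

Output[0,0]: The receptive field on the input at this output position is [17 3 0 / 10 17 5 / 8 11 20]. Elementwise product with the kernel and sum: 17·1 + 3·-2 + 10·1 + 17·2 + 8·2 + 11·-1 + 20·-1.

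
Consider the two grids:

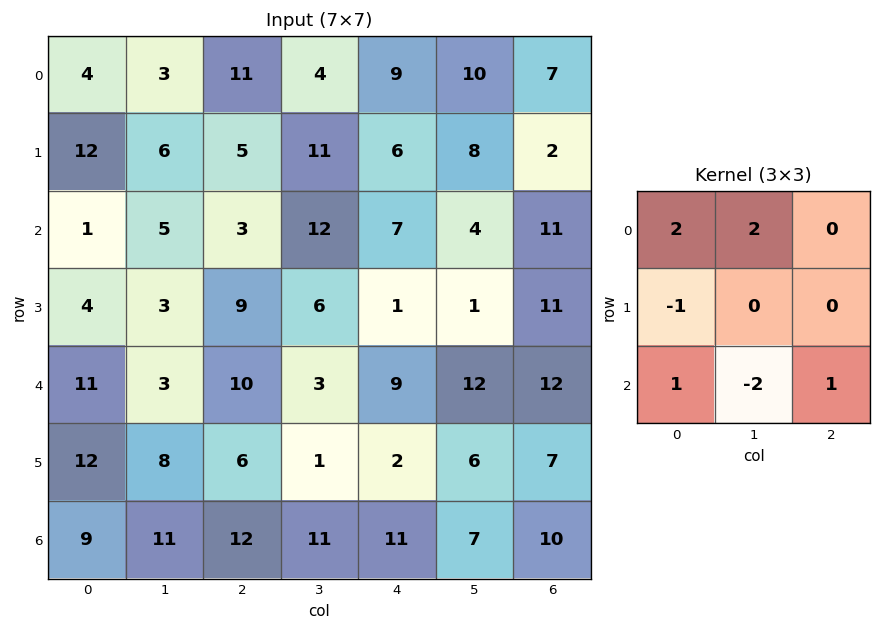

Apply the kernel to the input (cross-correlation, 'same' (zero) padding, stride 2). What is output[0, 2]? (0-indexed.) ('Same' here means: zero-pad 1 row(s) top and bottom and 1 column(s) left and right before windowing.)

The receptive field on the zero-padded input at this output position is [0 0 0 / 4 9 10 / 11 6 8]. Elementwise product with the kernel and sum: 0·2 + 0·2 + 4·-1 + 11·1 + 6·-2 + 8·1.

3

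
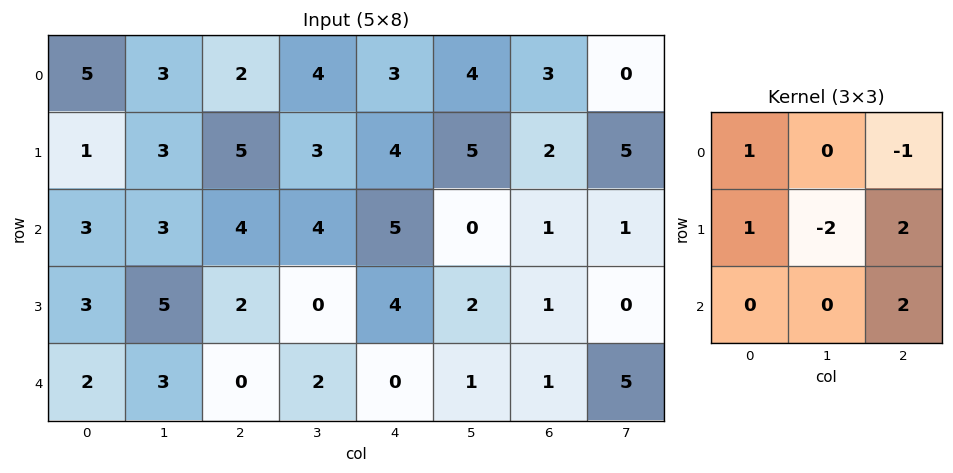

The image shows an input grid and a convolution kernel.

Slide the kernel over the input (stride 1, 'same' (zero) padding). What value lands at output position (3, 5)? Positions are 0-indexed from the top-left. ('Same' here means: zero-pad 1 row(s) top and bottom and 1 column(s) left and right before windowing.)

The receptive field on the zero-padded input at this output position is [5 0 1 / 4 2 1 / 0 1 1]. Elementwise product with the kernel and sum: 5·1 + 1·-1 + 4·1 + 2·-2 + 1·2 + 1·2.

8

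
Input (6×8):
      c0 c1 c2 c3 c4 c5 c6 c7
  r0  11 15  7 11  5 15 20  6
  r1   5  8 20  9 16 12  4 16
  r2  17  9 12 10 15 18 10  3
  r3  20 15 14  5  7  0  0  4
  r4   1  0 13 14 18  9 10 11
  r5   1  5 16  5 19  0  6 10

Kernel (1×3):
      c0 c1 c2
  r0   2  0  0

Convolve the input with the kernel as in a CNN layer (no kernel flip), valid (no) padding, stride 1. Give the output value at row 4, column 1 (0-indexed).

0

The receptive field on the input at this output position is [0 13 14]. Elementwise product with the kernel and sum: 0·2.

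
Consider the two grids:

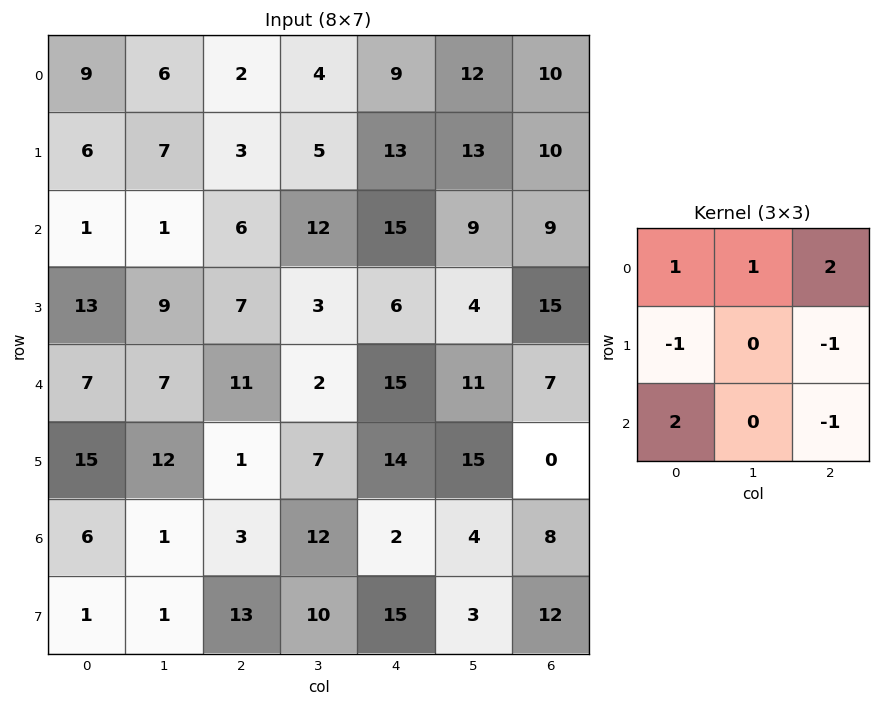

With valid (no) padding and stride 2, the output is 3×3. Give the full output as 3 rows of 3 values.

6 5 39
-3 42 44
29 32 22

Output[0,0]: The receptive field on the input at this output position is [9 6 2 / 6 7 3 / 1 1 6]. Elementwise product with the kernel and sum: 9·1 + 6·1 + 2·2 + 6·-1 + 3·-1 + 1·2 + 6·-1.
Output[0,1]: The receptive field on the input at this output position is [2 4 9 / 3 5 13 / 6 12 15]. Elementwise product with the kernel and sum: 2·1 + 4·1 + 9·2 + 3·-1 + 13·-1 + 6·2 + 15·-1.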